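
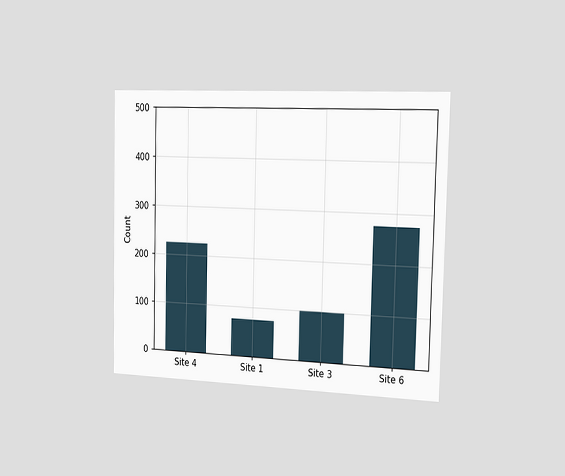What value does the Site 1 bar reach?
The chart is viewed slightly from the right. Reading along the chart's y-axis, the Site 1 bar reaches 75.

75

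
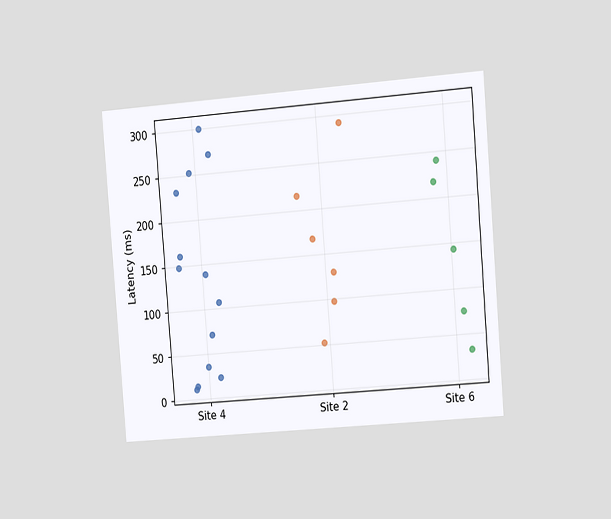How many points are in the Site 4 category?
The chart is tilted about 5° counter-clockwise and viewed slightly from the right. Counting the markers in the Site 4 column gives 13.

13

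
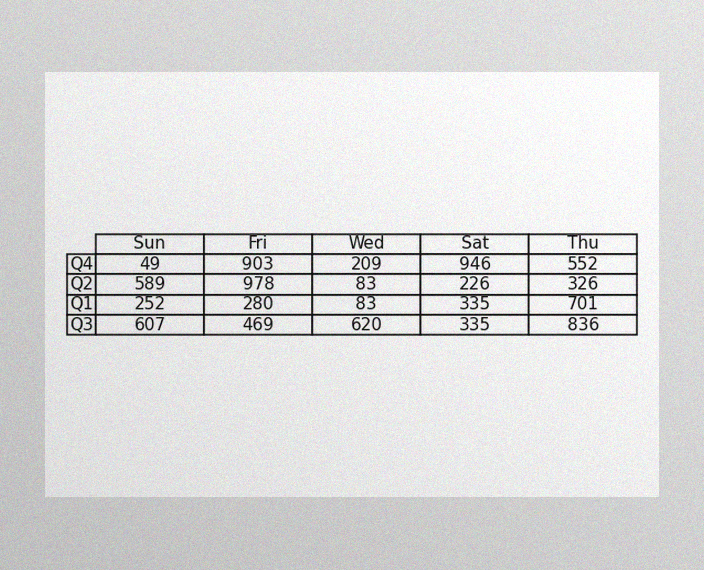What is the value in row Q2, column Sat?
226

The image has some photo noise and uneven lighting. The (Q2, Sat) cell reads 226.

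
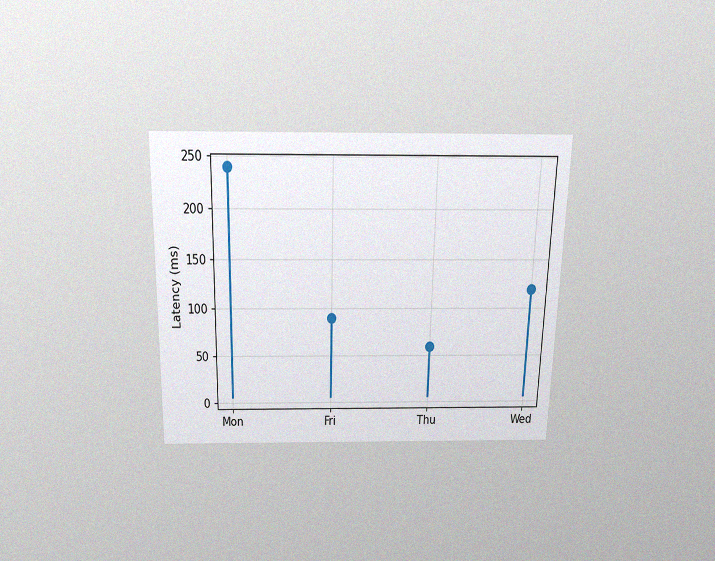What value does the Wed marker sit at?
120ms

The chart is viewed slightly from above, with some photo noise. The Wed marker sits at 120ms.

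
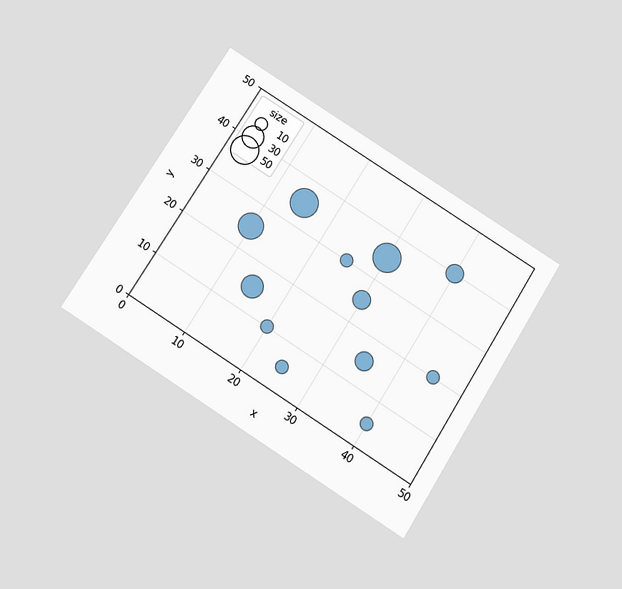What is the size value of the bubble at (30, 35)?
50

The chart is tilted about 32° clockwise and viewed slightly from below. Matching the bubble at (30, 35) against the size legend gives 50.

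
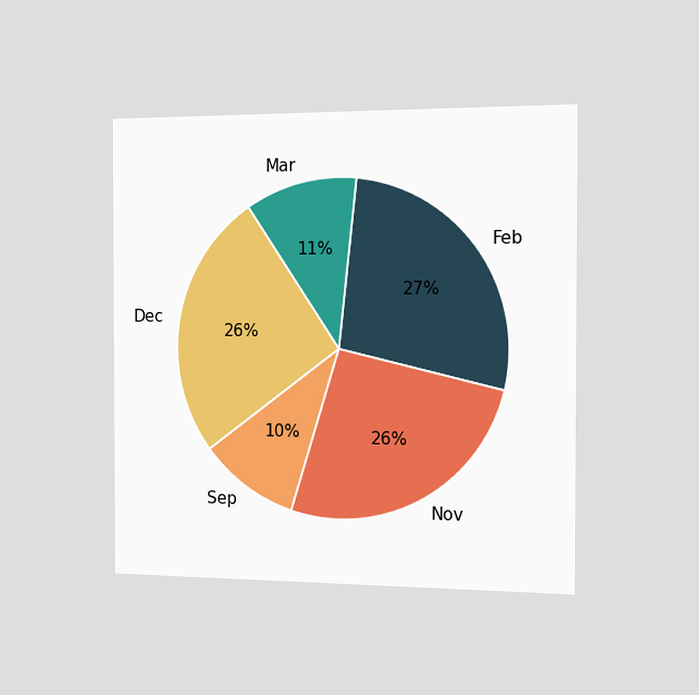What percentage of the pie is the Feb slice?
27%

The chart is viewed slightly from the right. The Feb slice takes up 27% of the pie.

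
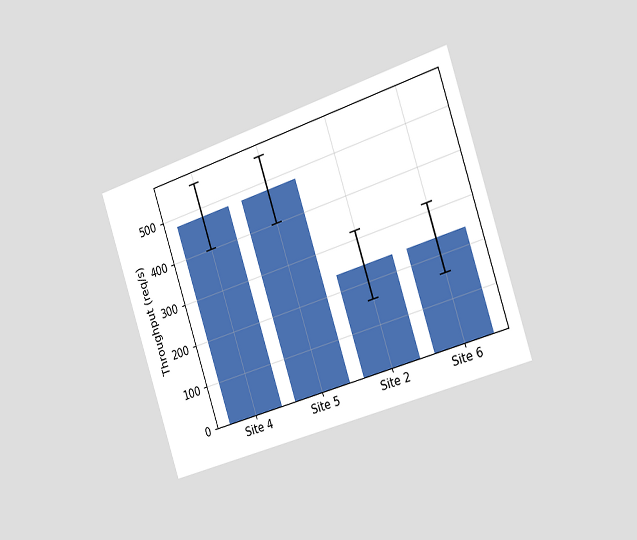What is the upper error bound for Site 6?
320req/s

The chart is tilted about 18° counter-clockwise and viewed slightly from the right. The Site 6 bar's upper whisker reaches 320req/s.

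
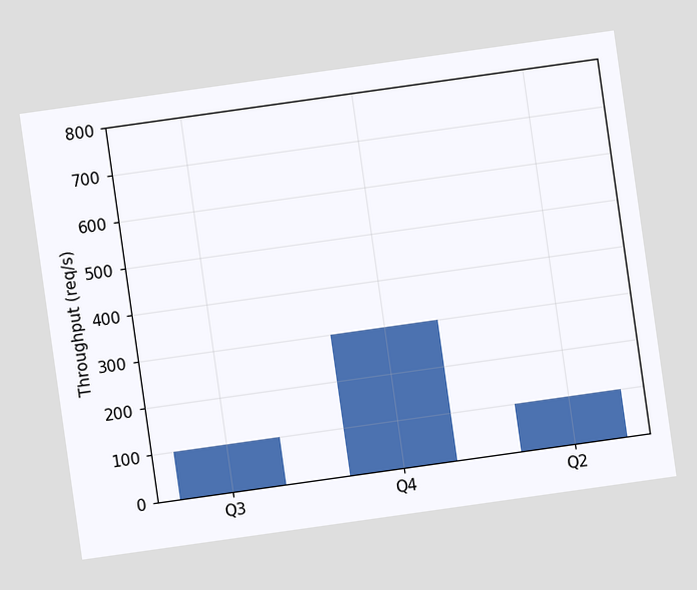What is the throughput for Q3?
The chart is tilted about 8° counter-clockwise. Reading along the chart's y-axis, the Q3 bar reaches 100req/s.

100req/s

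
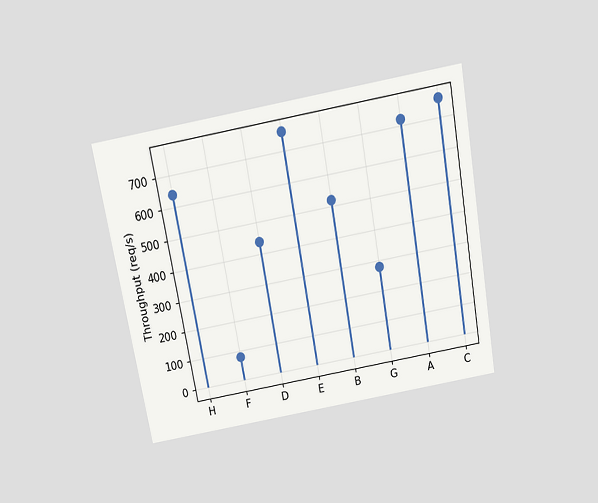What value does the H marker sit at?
640req/s

The chart is tilted about 10° counter-clockwise and viewed slightly from above. The H marker sits at 640req/s.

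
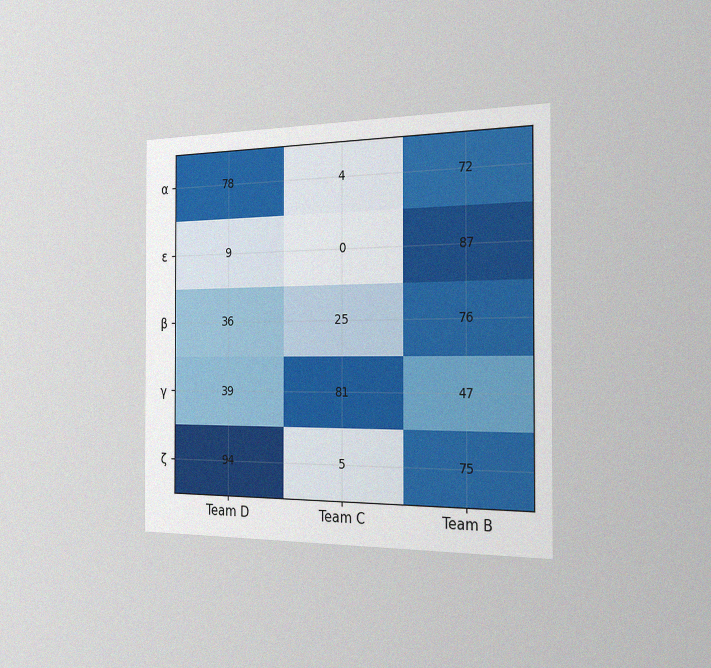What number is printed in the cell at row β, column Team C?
25

The chart is viewed slightly from the right, with some photo noise. The (β, Team C) cell reads 25.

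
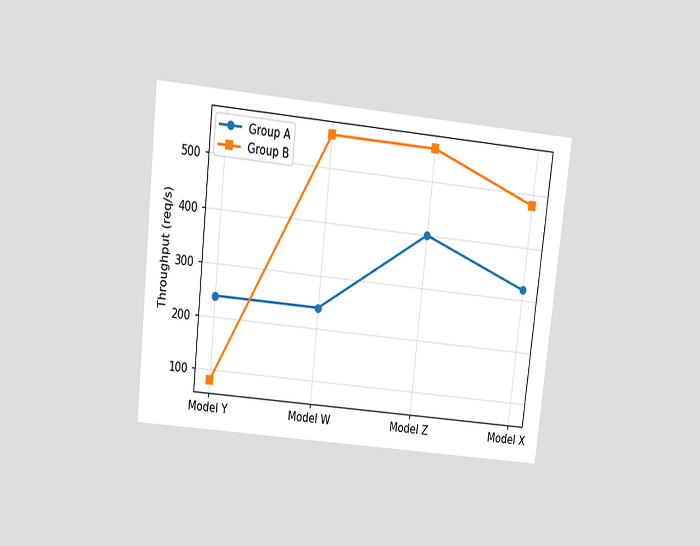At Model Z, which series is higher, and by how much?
Group B, by 160req/s

The chart is tilted about 6° clockwise and viewed slightly from above. At Model Z, Group B sits above the other line by 160req/s.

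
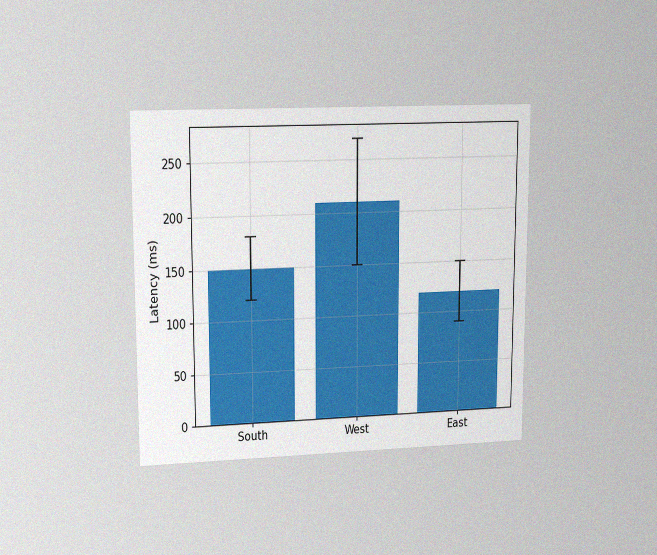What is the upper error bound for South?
180ms

The chart is viewed at a slight angle, with some photo noise. The South bar's upper whisker reaches 180ms.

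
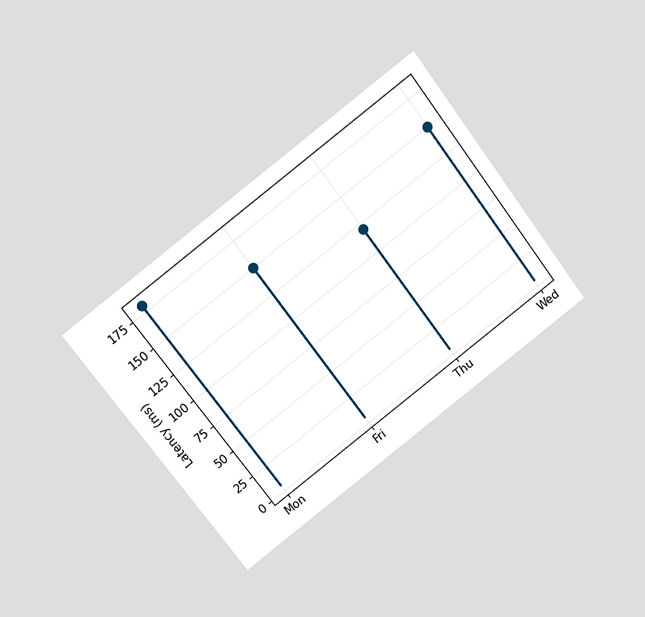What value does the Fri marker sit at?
150ms

The chart is tilted about 37° counter-clockwise and viewed slightly from above. The Fri marker sits at 150ms.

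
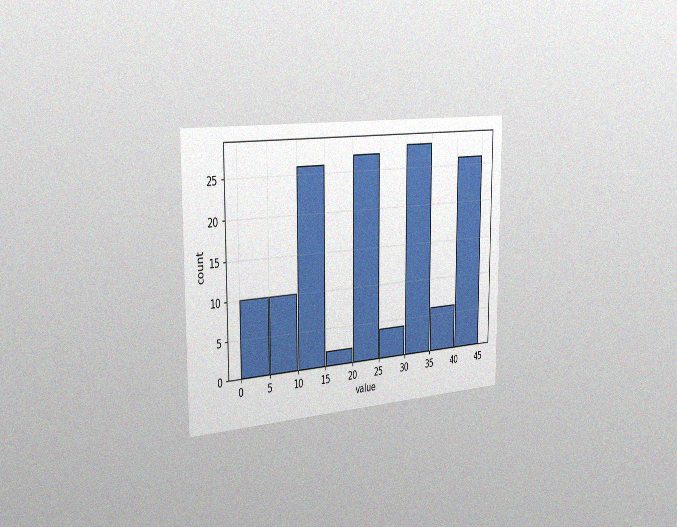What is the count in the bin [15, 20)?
2

The chart is viewed slightly from the left, with some photo noise. The [15, 20) bin has height 2.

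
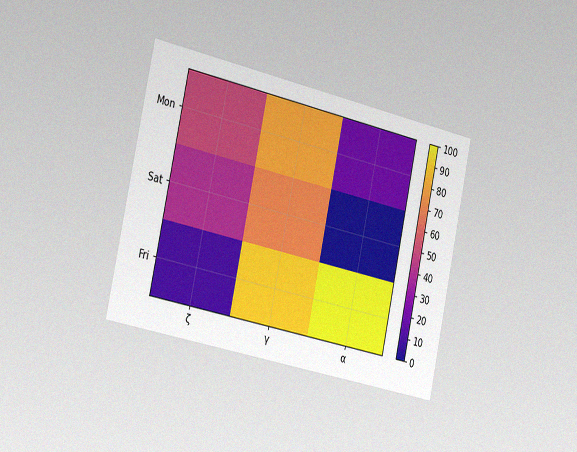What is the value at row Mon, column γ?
80

The chart is tilted about 12° clockwise and viewed slightly from the left, with some photo noise. Matching cell (Mon, γ) against the colorbar gives 80.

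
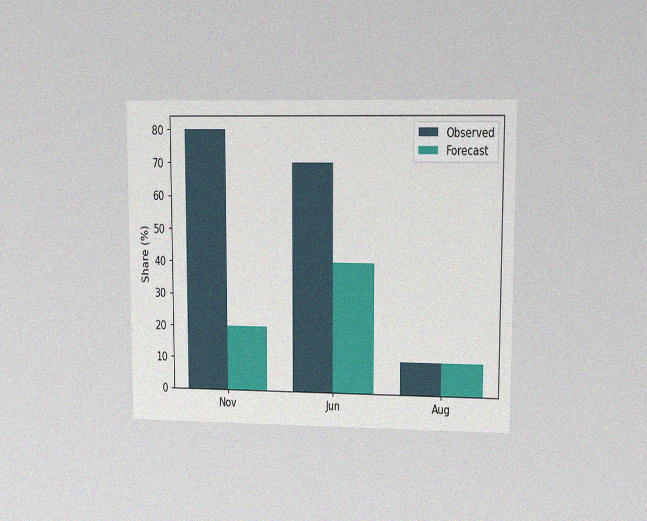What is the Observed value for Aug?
The chart is viewed at a slight angle, with some photo noise. The Observed bar at Aug reaches 10% on the y-axis.

10%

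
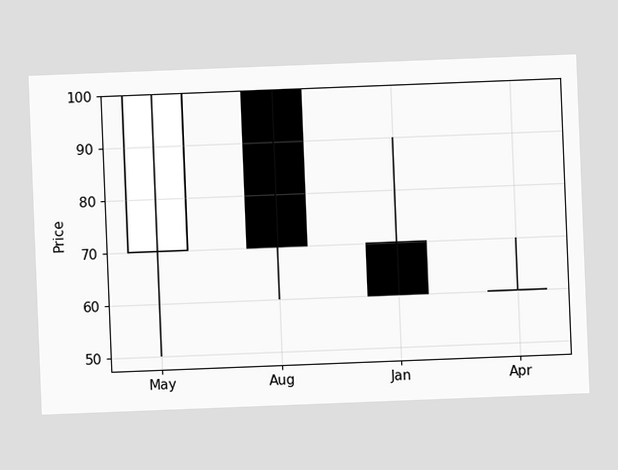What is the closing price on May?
The chart is tilted about 2° counter-clockwise. The May candle closes at 100.

100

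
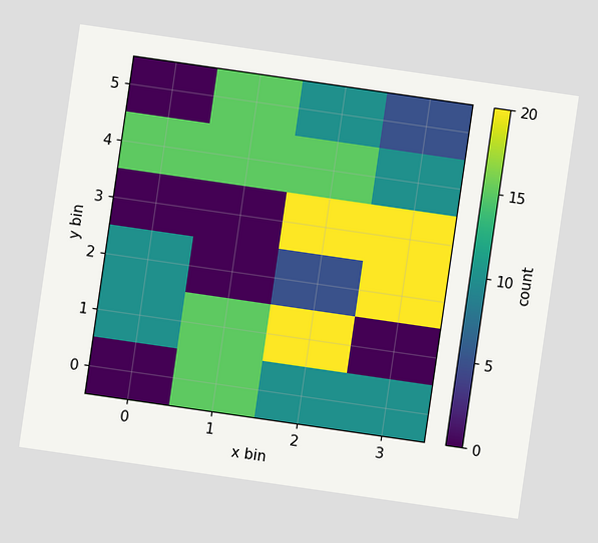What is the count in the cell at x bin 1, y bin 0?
The chart is tilted about 8° clockwise. Matching the cell (1, 0) against the colorbar gives 15.

15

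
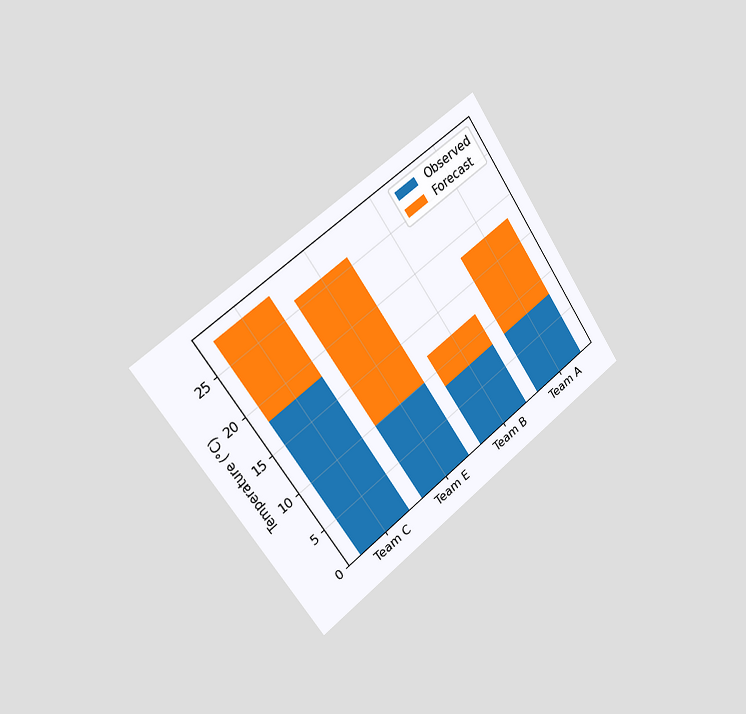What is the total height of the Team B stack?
The chart is tilted about 35° counter-clockwise and viewed slightly from the left. The Team B stack's top reaches 12°C on the y-axis.

12°C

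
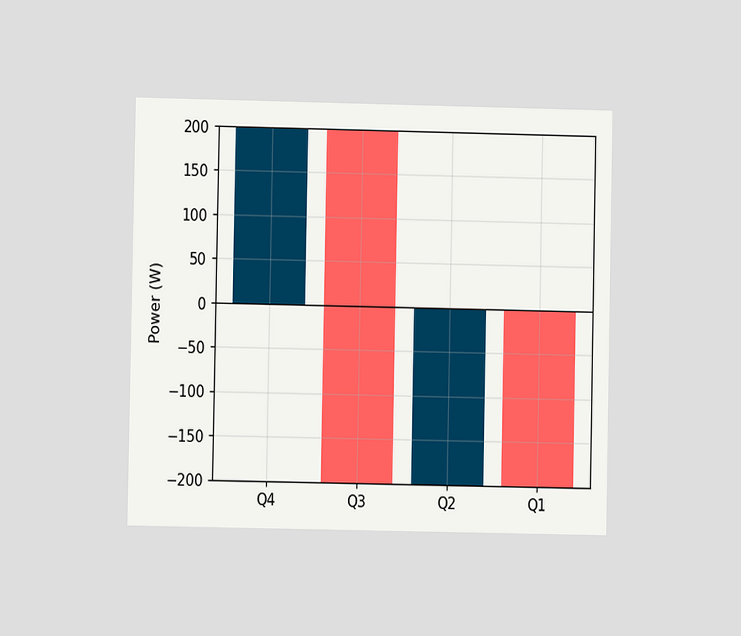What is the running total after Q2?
0W

The chart is viewed at a slight angle. After Q2 the running total reaches 0W.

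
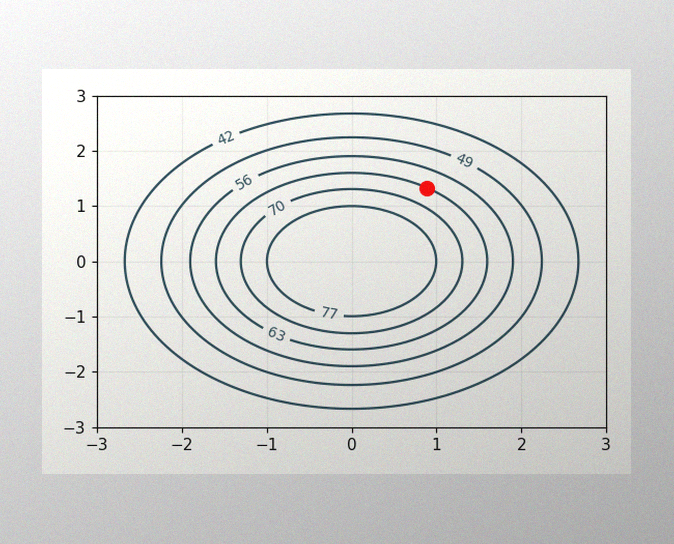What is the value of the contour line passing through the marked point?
The image has some photo noise and uneven lighting. The marked point sits on the contour labelled 63.

63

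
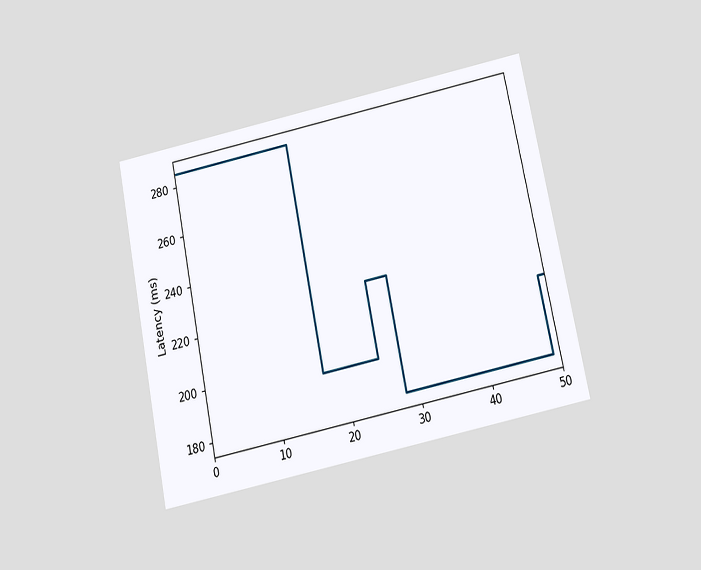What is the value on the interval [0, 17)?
285ms

The chart is tilted about 12° counter-clockwise and viewed slightly from below. On [0, 17) the step sits at 285ms.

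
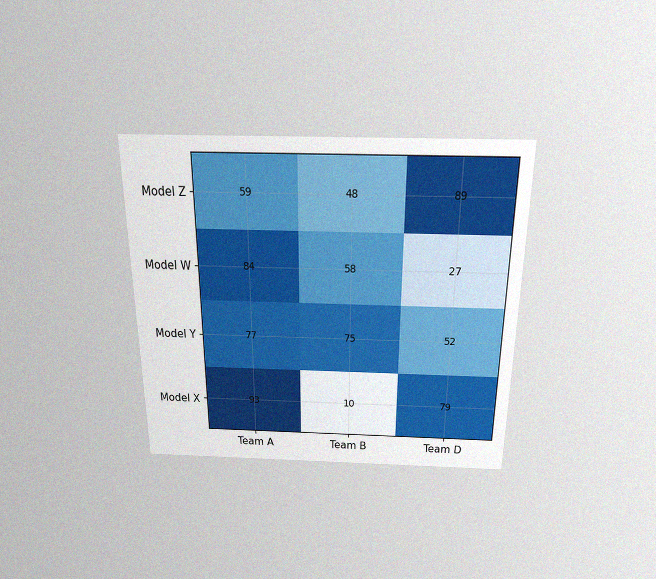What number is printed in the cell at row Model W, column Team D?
The chart is viewed slightly from above, with some photo noise. The (Model W, Team D) cell reads 27.

27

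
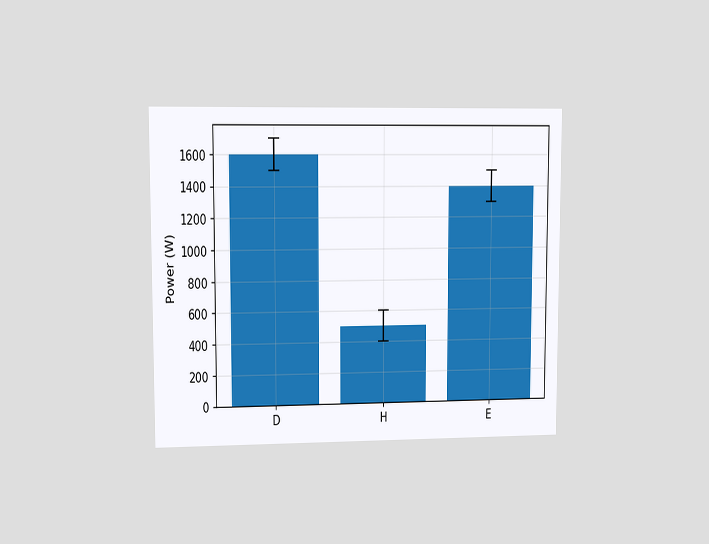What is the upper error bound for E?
The chart is viewed at a slight angle. The E bar's upper whisker reaches 1500W.

1500W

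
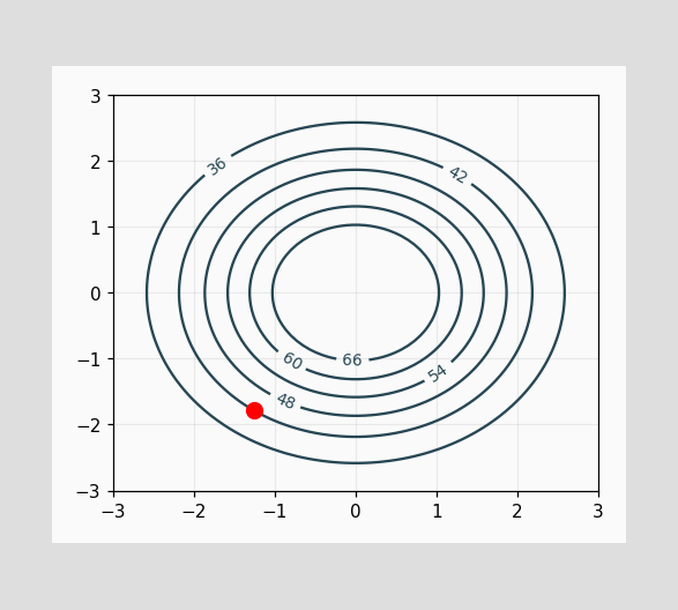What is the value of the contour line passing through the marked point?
The marked point sits on the contour labelled 42.

42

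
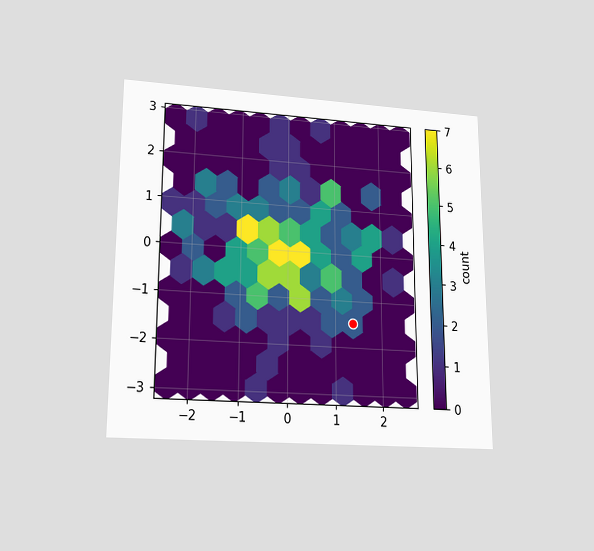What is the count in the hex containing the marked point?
2

The chart is viewed slightly from below. The marked hex reads 2 on the colorbar.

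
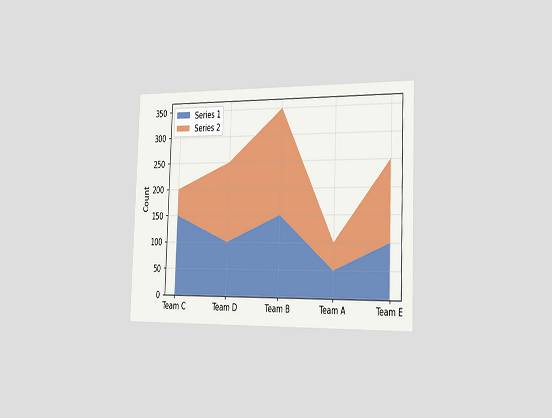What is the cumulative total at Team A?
The chart is tilted about 2° clockwise and viewed slightly from the right. The stacked total at Team A reaches 100.

100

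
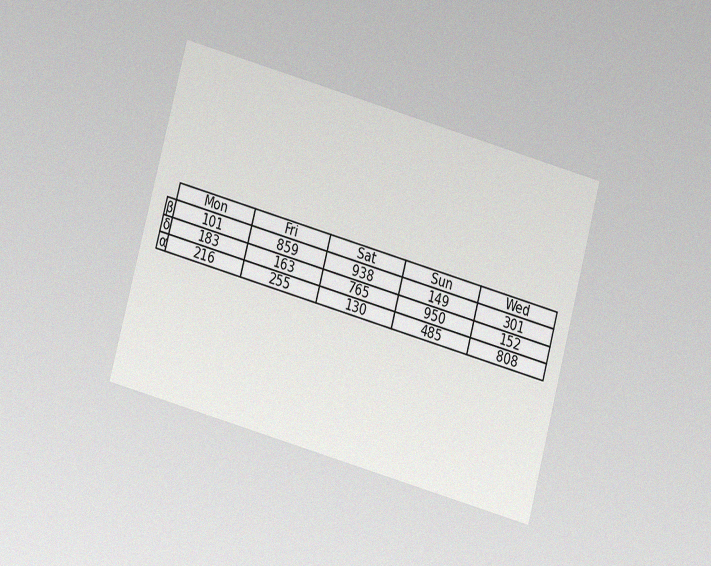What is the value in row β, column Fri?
The chart is tilted about 15° clockwise and viewed at a slight angle, with some photo noise. The (β, Fri) cell reads 859.

859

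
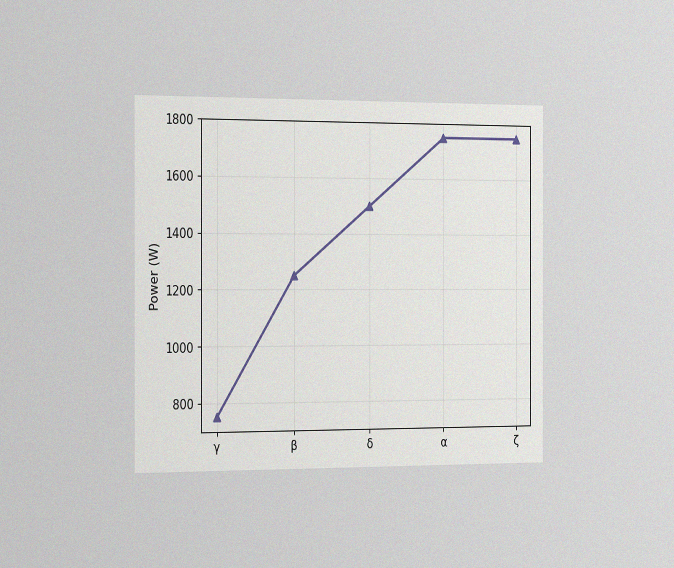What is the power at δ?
1500W

The chart is viewed slightly from the left, with some photo noise. At δ, the line is at 1500W.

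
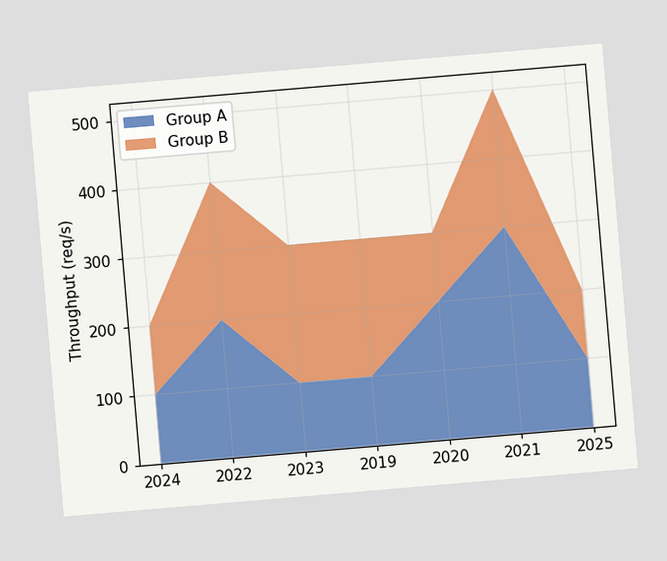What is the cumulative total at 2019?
300req/s

The chart is tilted about 5° counter-clockwise. The stacked total at 2019 reaches 300req/s.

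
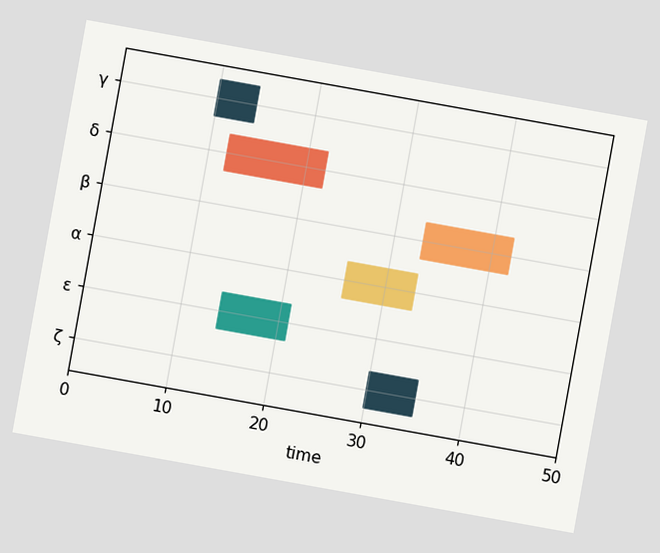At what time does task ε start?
The chart is tilted about 10° clockwise. The ε bar begins at t=14.

14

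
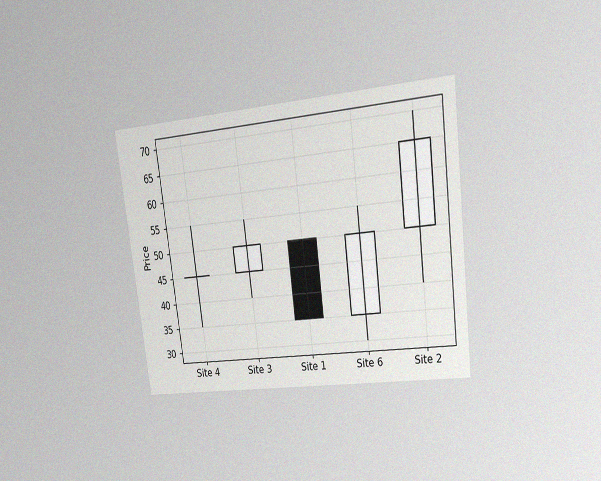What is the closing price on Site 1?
The chart is tilted about 7° counter-clockwise and viewed at a slight angle, with some photo noise. The Site 1 candle closes at 35.

35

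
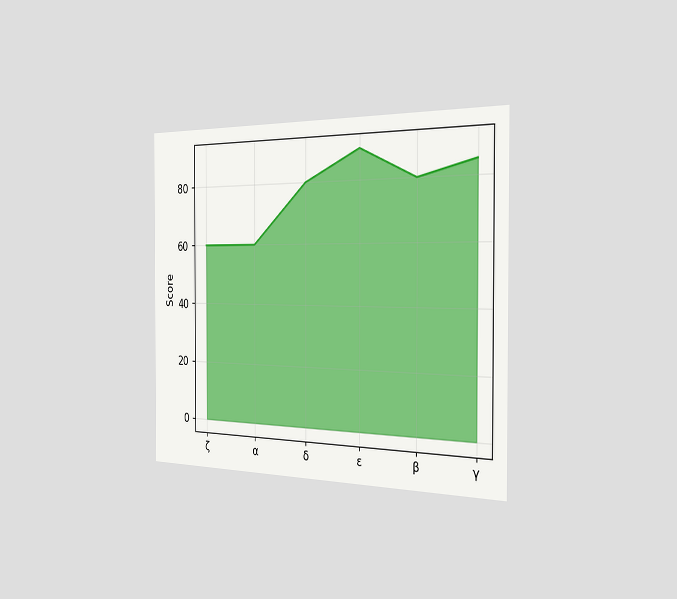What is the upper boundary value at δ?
80

The chart is viewed slightly from the right. At δ the upper boundary is at 80.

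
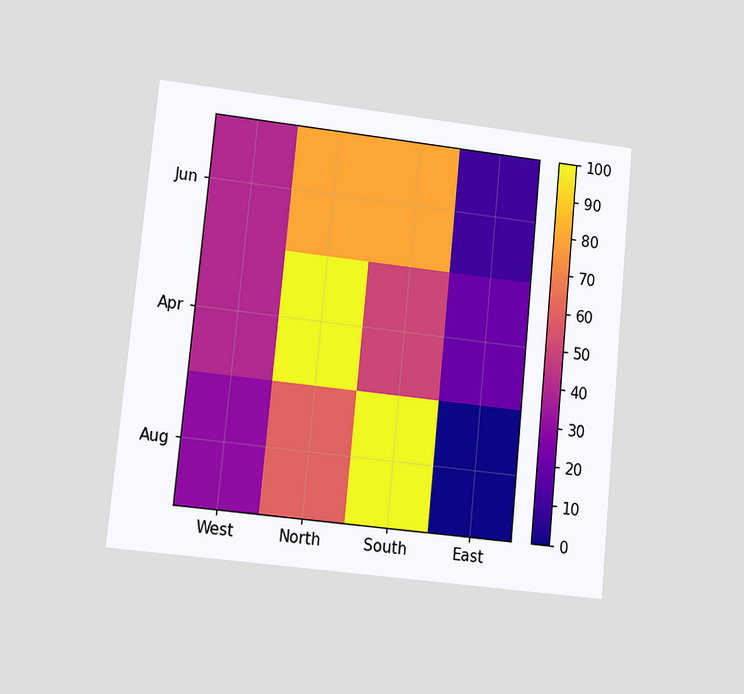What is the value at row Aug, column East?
The chart is tilted about 6° clockwise and viewed at a slight angle. Matching cell (Aug, East) against the colorbar gives 0.

0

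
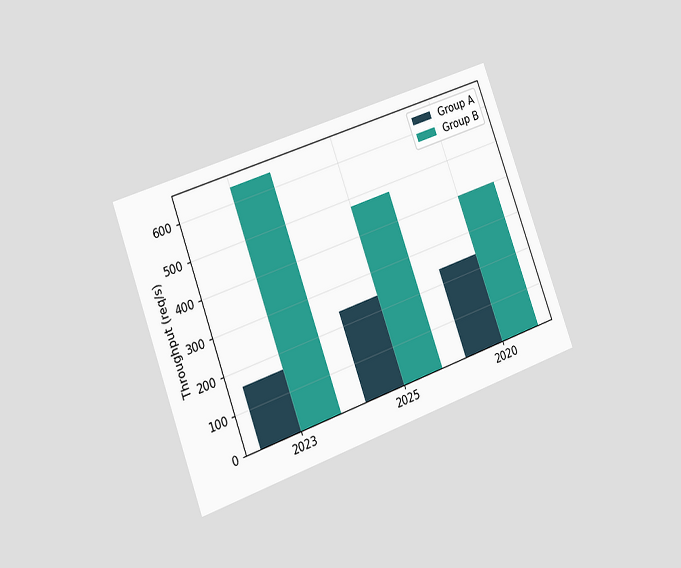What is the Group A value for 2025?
240req/s

The chart is tilted about 20° counter-clockwise and viewed slightly from the left. The Group A bar at 2025 reaches 240req/s on the y-axis.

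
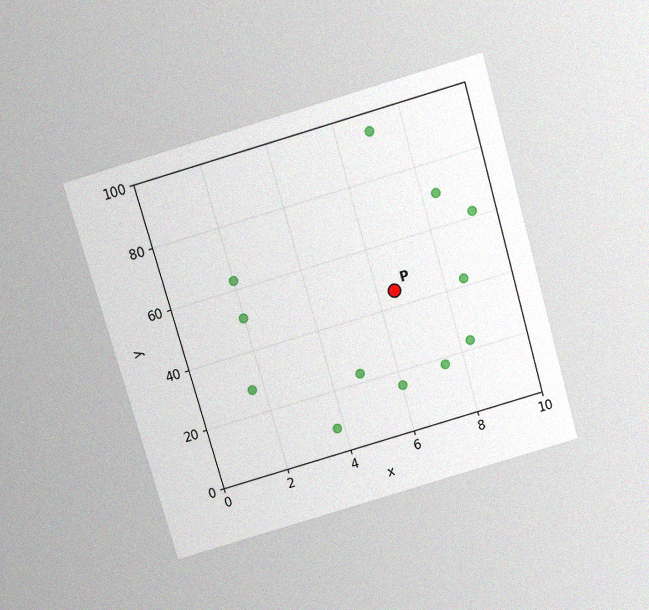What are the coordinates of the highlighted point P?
The chart is tilted about 16° counter-clockwise and viewed slightly from above, with some photo noise. Following the gridlines from P to each axis, P sits at (6.5, 45).

(6.5, 45)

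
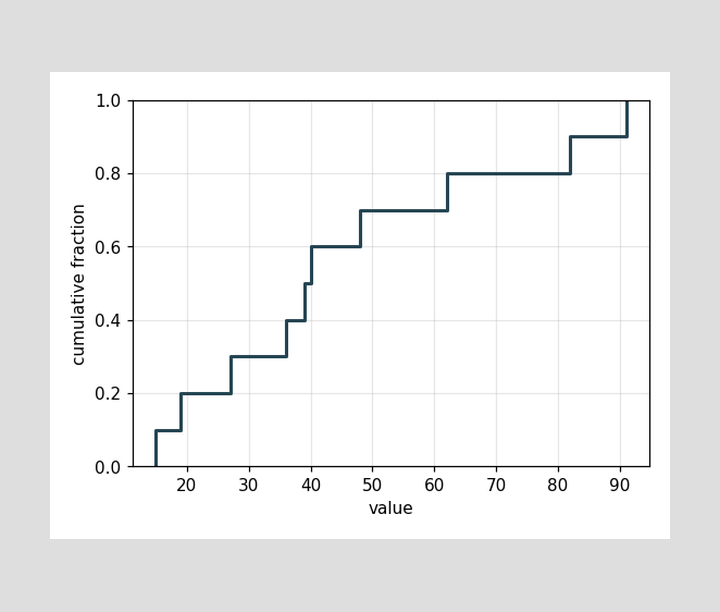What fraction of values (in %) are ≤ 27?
30%

At x=27 the ECDF step is at 30%.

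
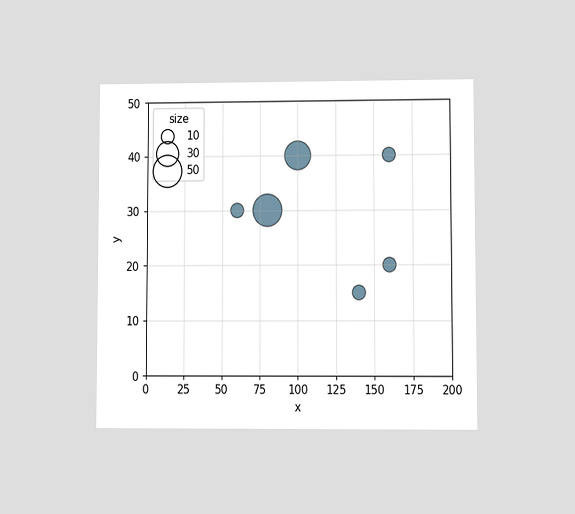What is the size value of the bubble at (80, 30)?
50

The chart is viewed at a slight angle. Matching the bubble at (80, 30) against the size legend gives 50.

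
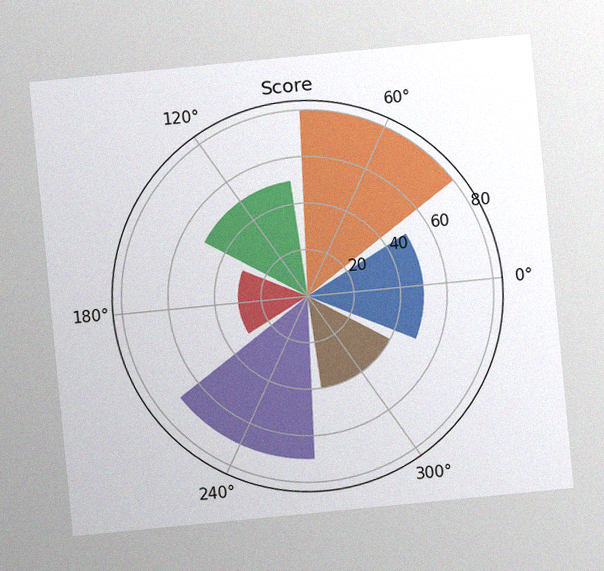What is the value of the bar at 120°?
The chart is tilted about 6° counter-clockwise, with some photo noise. The bar at 120° reaches 50 on the radial axis.

50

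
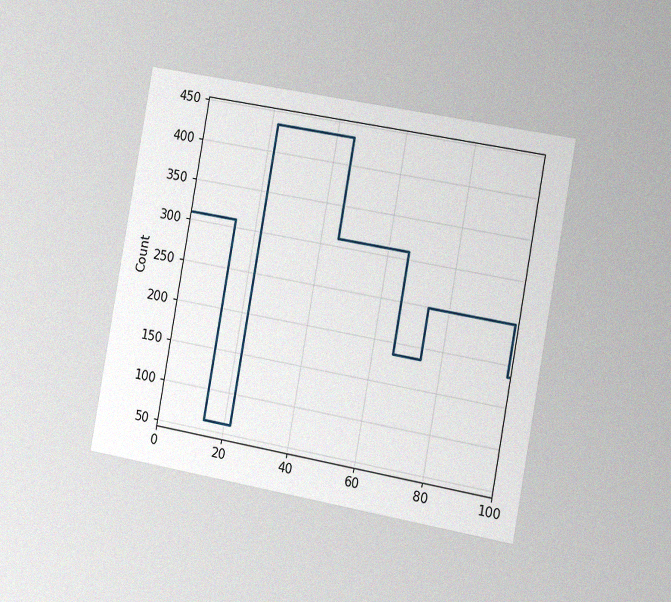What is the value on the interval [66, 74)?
186

The chart is tilted about 10° clockwise and viewed slightly from the right, with some photo noise. On [66, 74) the step sits at 186.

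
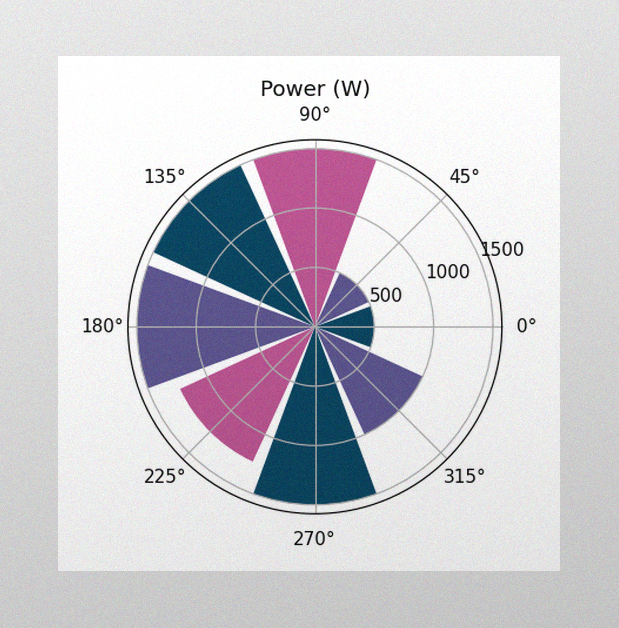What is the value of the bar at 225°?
1250W

The image has some photo noise and uneven lighting. The bar at 225° reaches 1250W on the radial axis.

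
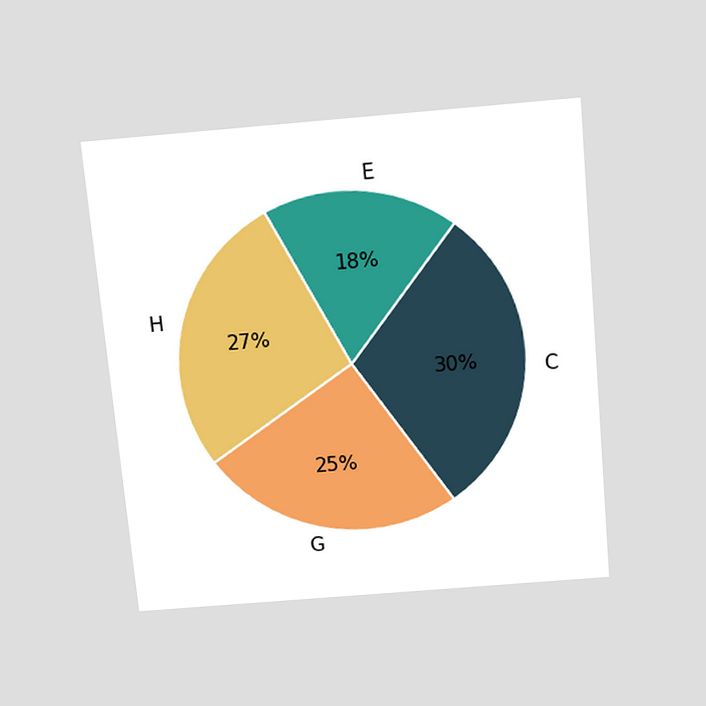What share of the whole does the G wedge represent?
The chart is tilted about 5° counter-clockwise and viewed slightly from above. The G slice takes up 25% of the pie.

25%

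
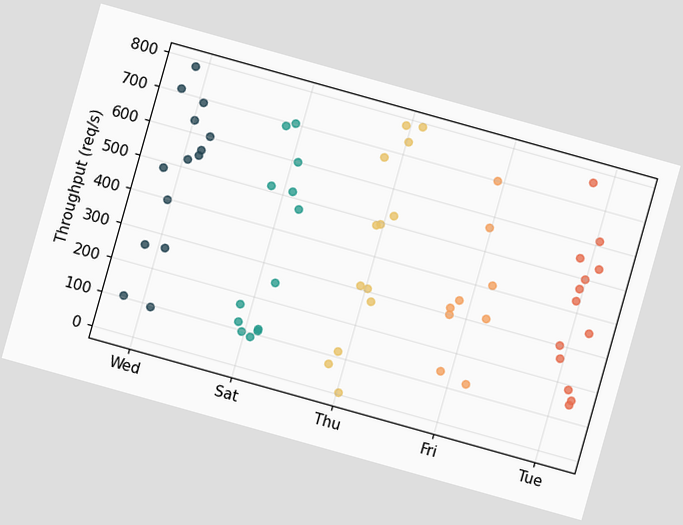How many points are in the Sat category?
13

The chart is tilted about 16° clockwise. Counting the markers in the Sat column gives 13.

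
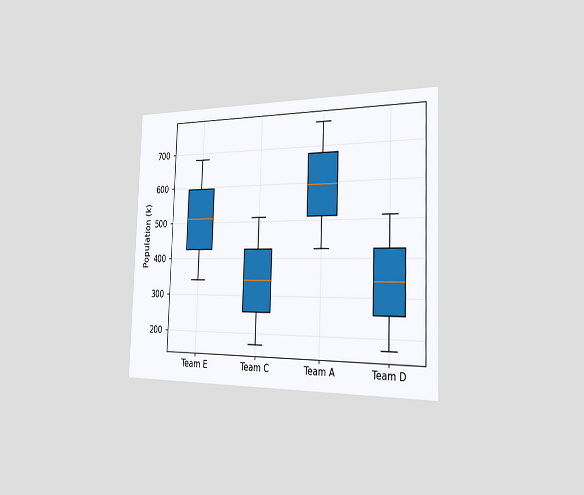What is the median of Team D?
The chart is tilted about 2° clockwise and viewed slightly from the right. The median line in the Team D box sits at 340k.

340k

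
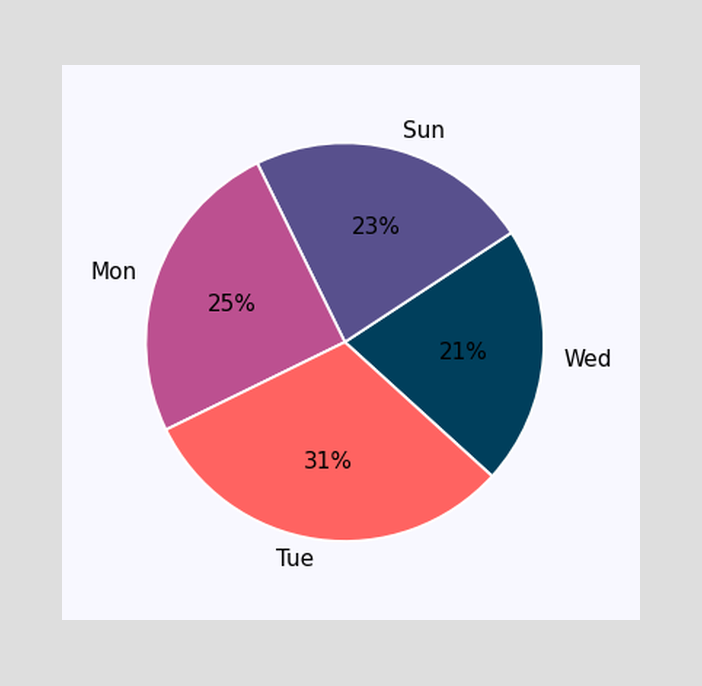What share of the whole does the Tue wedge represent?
31%

The Tue slice takes up 31% of the pie.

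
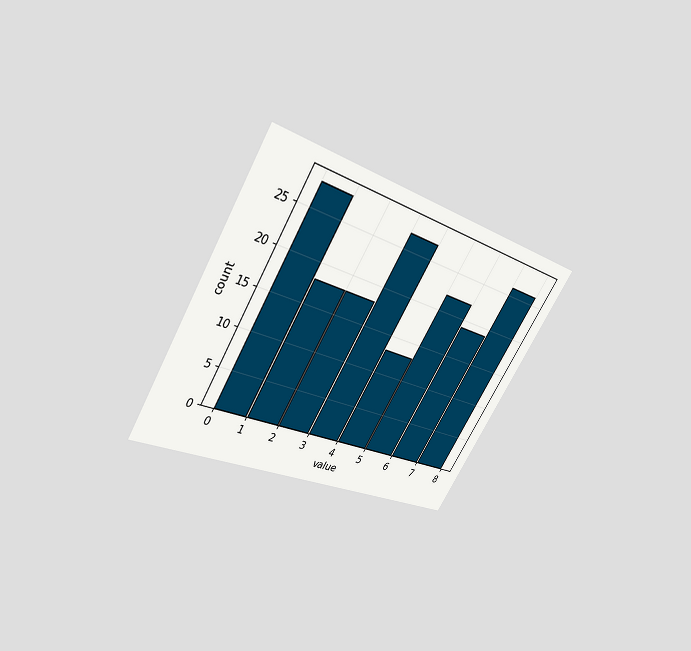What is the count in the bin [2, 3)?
The chart is tilted about 31° clockwise and viewed slightly from above. The [2, 3) bin has height 18.

18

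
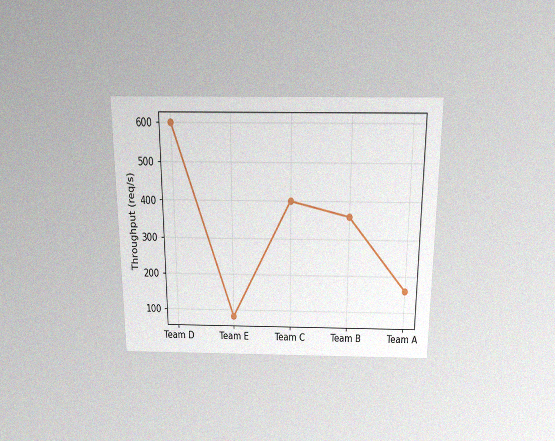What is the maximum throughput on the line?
600req/s

The chart is viewed slightly from above, with some photo noise. The highest point is at Team D, and reading across to the y-axis gives 600req/s.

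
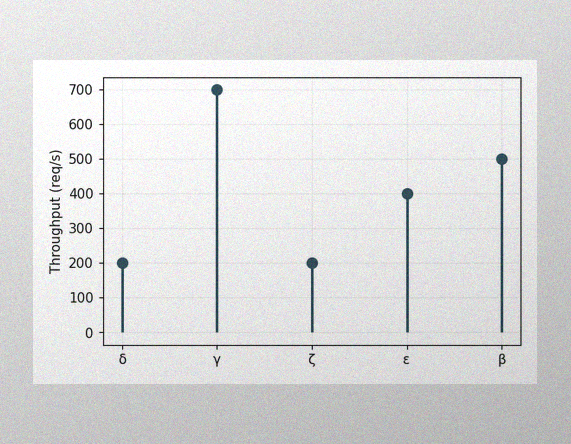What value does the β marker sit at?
The image has some photo noise and uneven lighting. The β marker sits at 500req/s.

500req/s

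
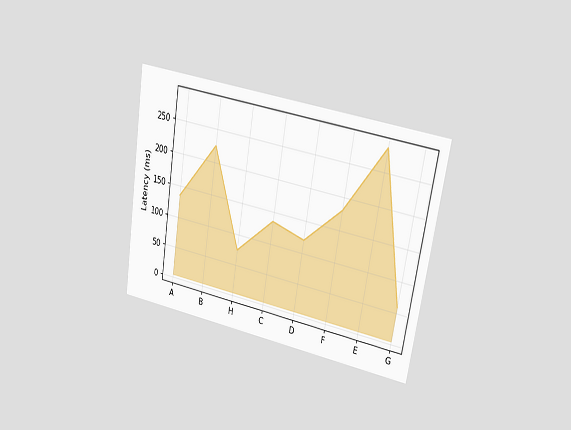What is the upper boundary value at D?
120ms

The chart is tilted about 9° clockwise and viewed at a slight angle. At D the upper boundary is at 120ms.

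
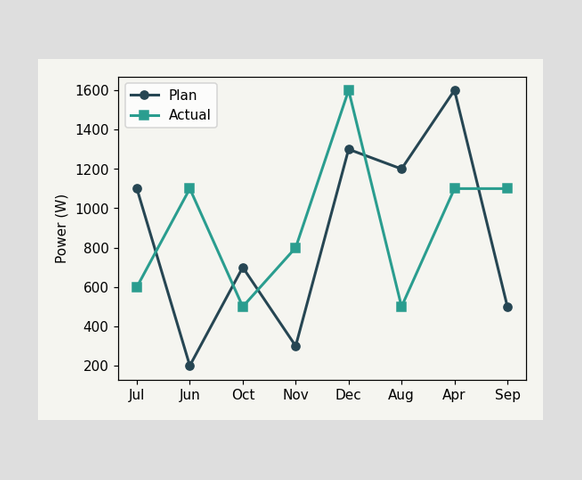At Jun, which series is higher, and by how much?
Actual, by 900W

At Jun, Actual sits above the other line by 900W.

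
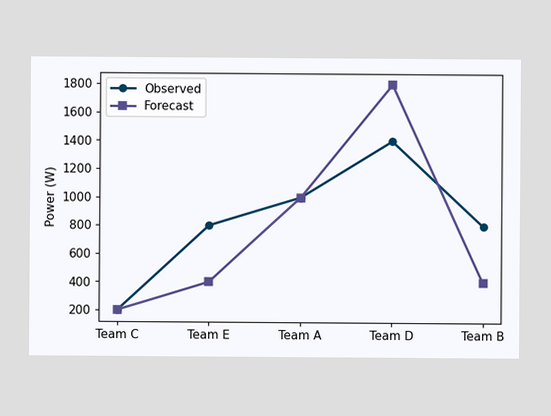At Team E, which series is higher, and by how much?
Observed, by 400W

At Team E, Observed sits above the other line by 400W.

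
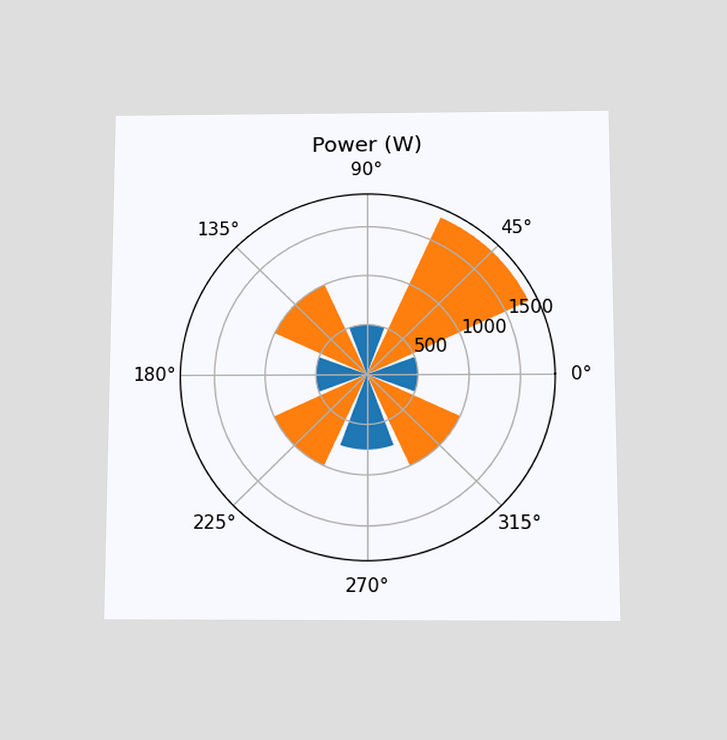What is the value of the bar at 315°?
The chart is viewed slightly from below. The bar at 315° reaches 1000W on the radial axis.

1000W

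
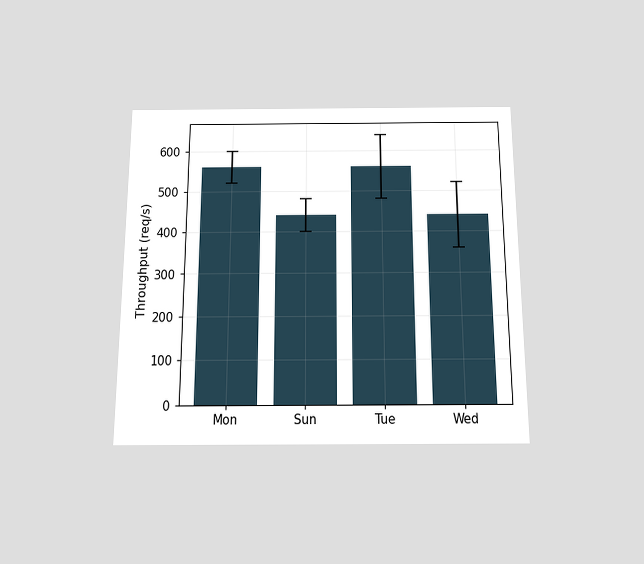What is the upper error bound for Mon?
600req/s

The chart is viewed slightly from below. The Mon bar's upper whisker reaches 600req/s.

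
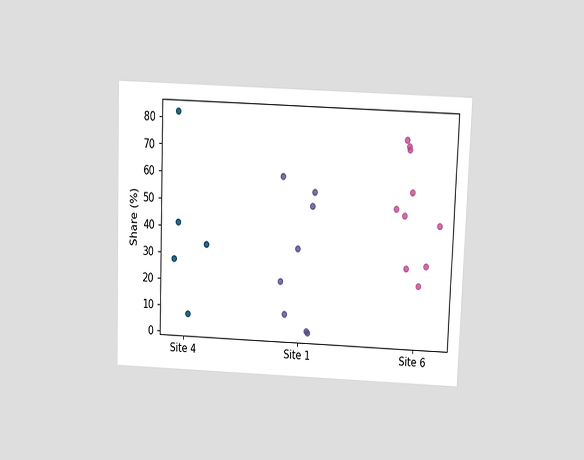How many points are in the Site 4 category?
5

The chart is tilted about 2° clockwise and viewed slightly from above. Counting the markers in the Site 4 column gives 5.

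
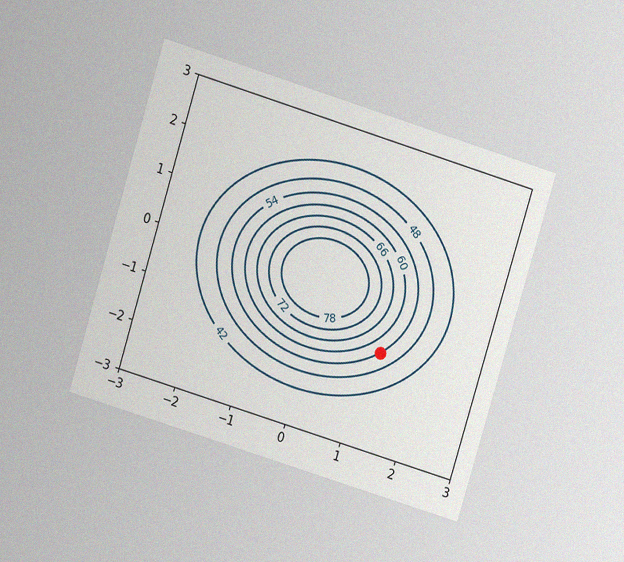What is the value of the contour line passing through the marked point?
54

The chart is tilted about 17° clockwise and viewed at a slight angle, with some photo noise. The marked point sits on the contour labelled 54.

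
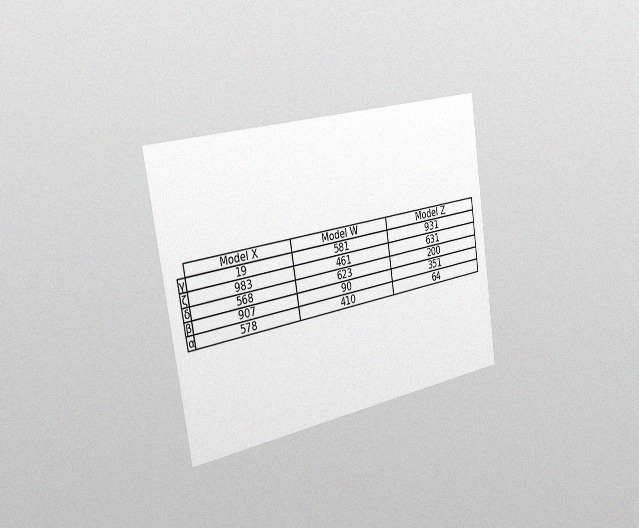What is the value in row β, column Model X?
907

The chart is tilted about 9° counter-clockwise and viewed slightly from the left, with some photo noise. The (β, Model X) cell reads 907.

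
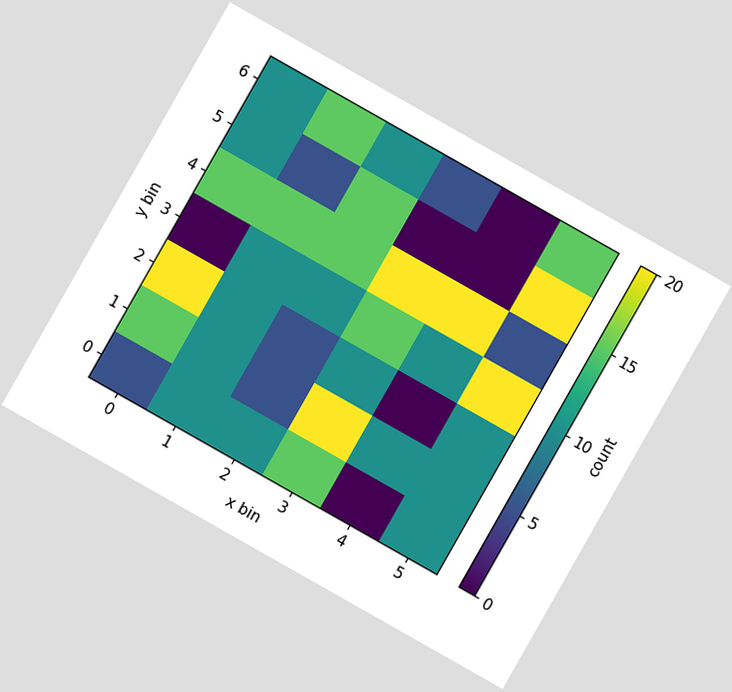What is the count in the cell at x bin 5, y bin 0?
The chart is tilted about 30° clockwise. Matching the cell (5, 0) against the colorbar gives 10.

10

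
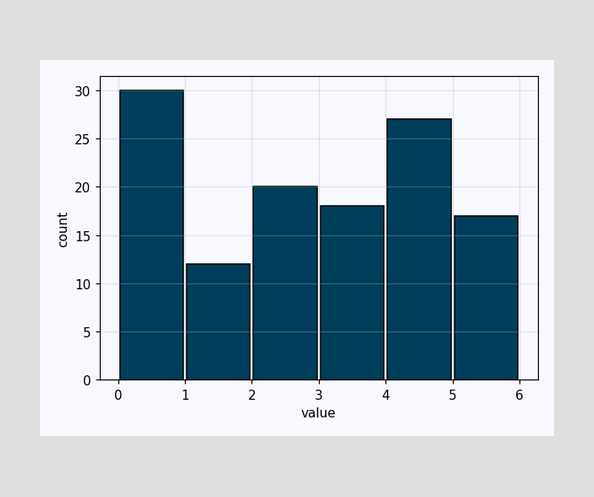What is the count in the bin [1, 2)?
12

The [1, 2) bin has height 12.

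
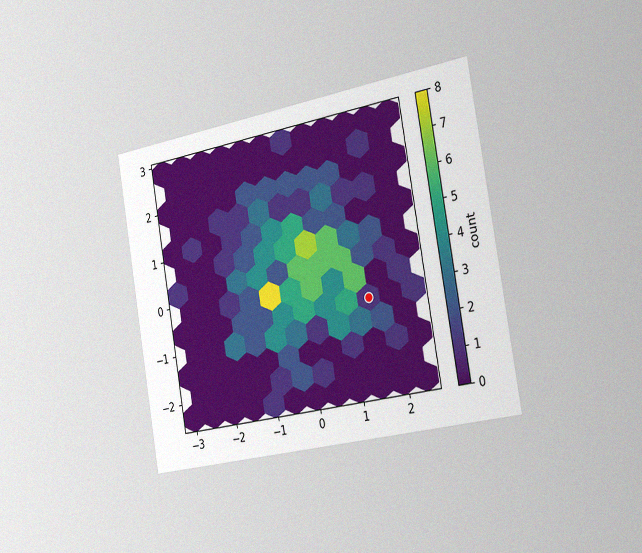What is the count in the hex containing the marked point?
The chart is tilted about 10° counter-clockwise and viewed slightly from the right, with some photo noise. The marked hex reads 1 on the colorbar.

1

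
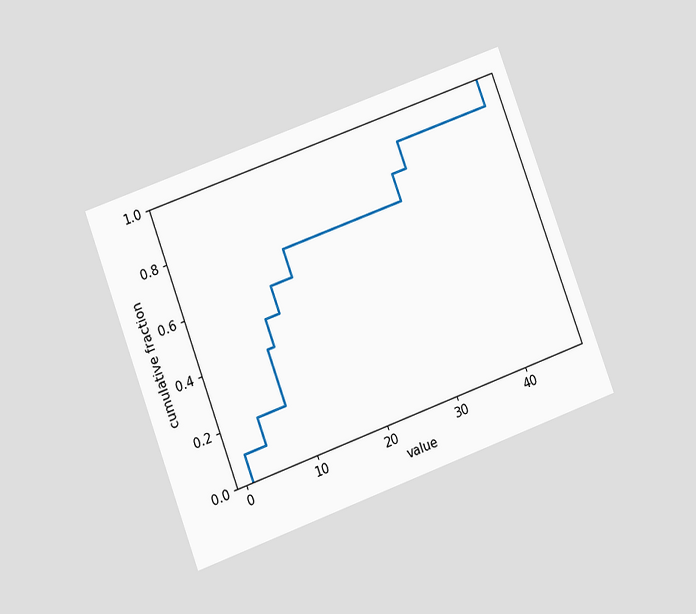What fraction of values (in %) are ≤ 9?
50%

The chart is tilted about 20° counter-clockwise and viewed at a slight angle. At x=9 the ECDF step is at 50%.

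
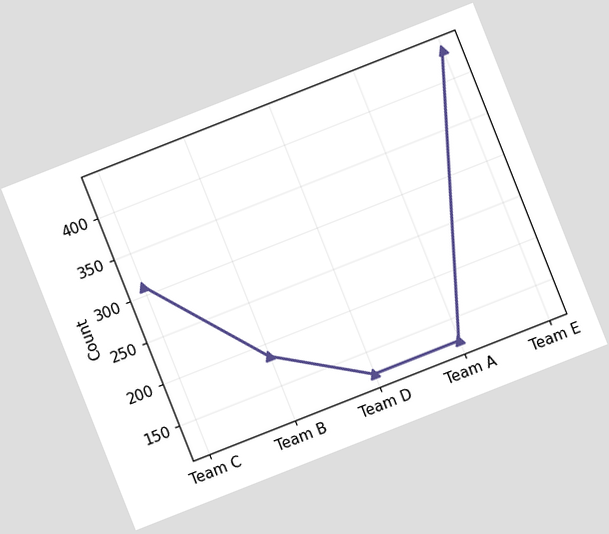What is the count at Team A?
The chart is tilted about 22° counter-clockwise. At Team A, the line is at 124.

124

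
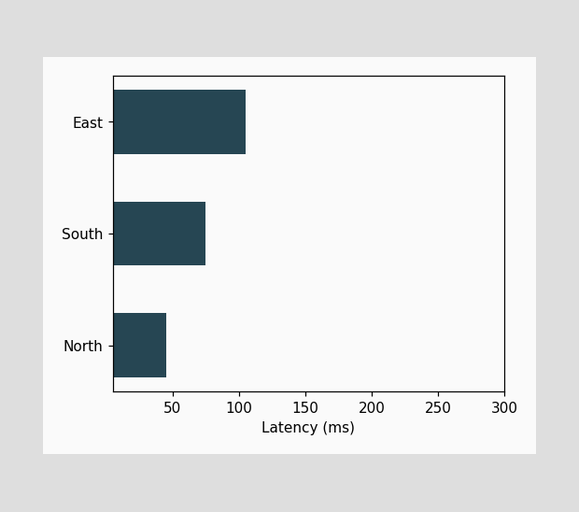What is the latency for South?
Reading along the chart's x-axis, the South bar reaches 75ms.

75ms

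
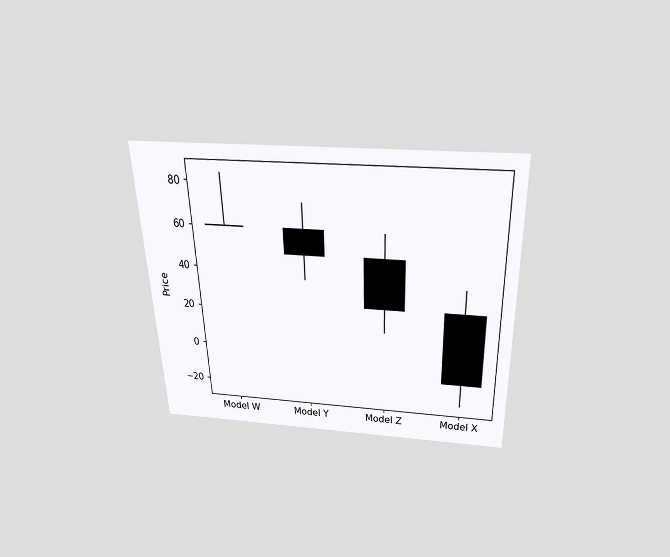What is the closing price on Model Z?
The chart is tilted about 2° counter-clockwise and viewed slightly from above. The Model Z candle closes at 24.

24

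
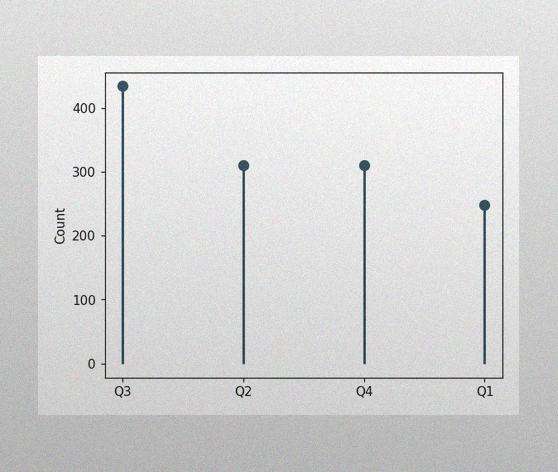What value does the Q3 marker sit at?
The image has some photo noise and uneven lighting. The Q3 marker sits at 434.

434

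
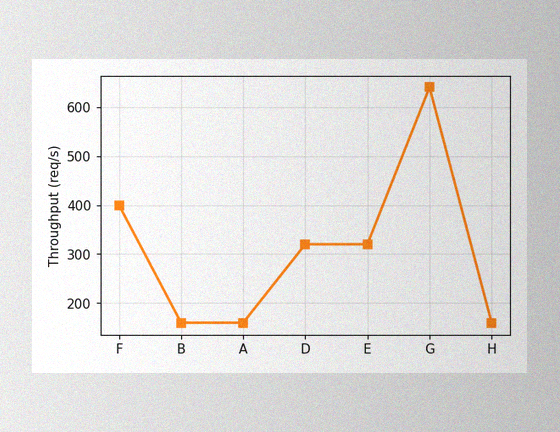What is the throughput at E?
320req/s

The image has some photo noise and uneven lighting. At E, the line is at 320req/s.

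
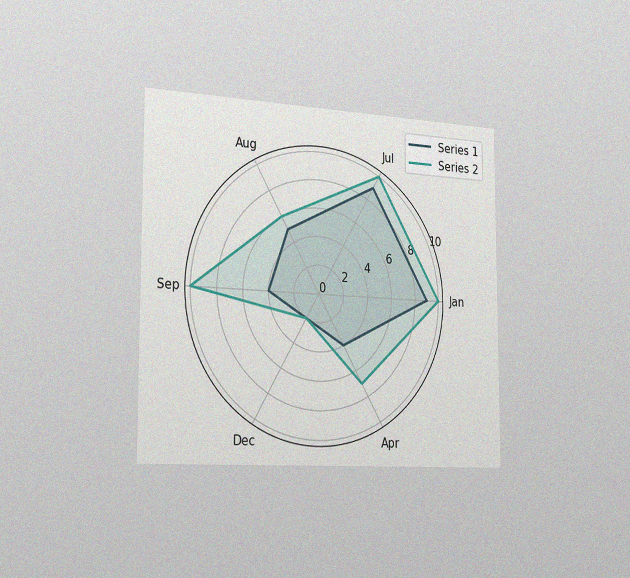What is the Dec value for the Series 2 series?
2

The chart is viewed slightly from the left, with some photo noise. On the Dec axis, Series 2 reaches 2.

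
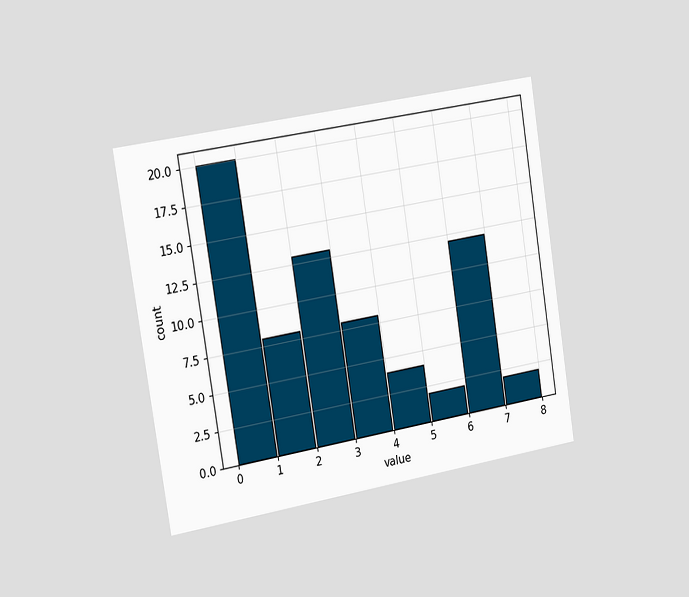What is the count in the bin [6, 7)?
The chart is tilted about 9° counter-clockwise and viewed slightly from the left. The [6, 7) bin has height 12.

12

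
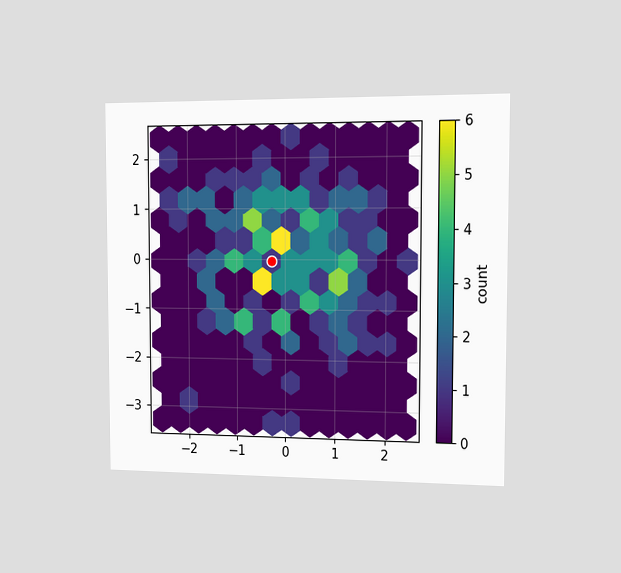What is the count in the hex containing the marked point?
1

The chart is viewed slightly from the right. The marked hex reads 1 on the colorbar.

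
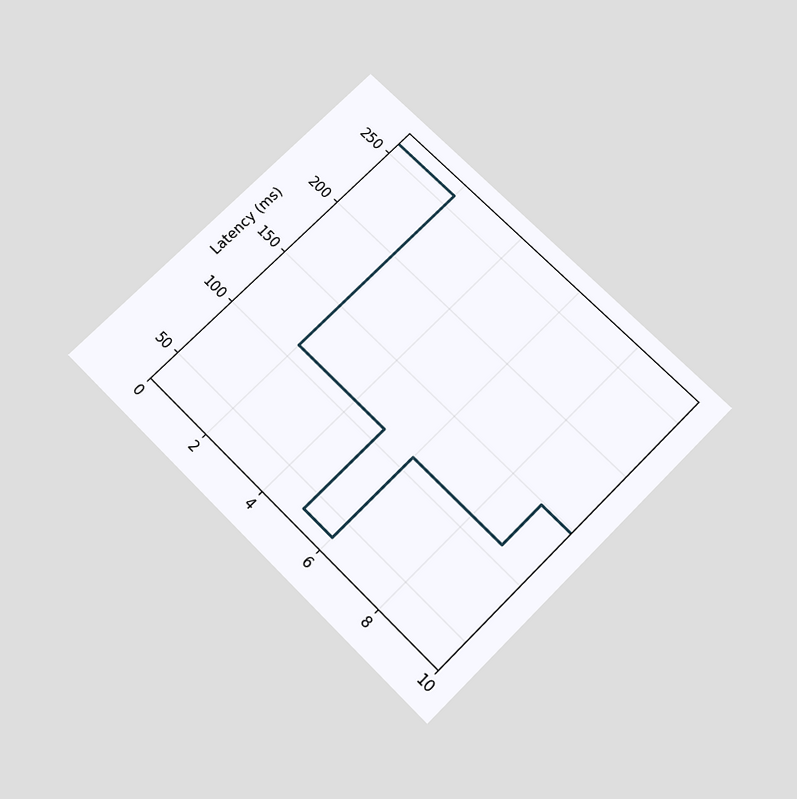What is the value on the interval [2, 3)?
The chart is tilted about 45° clockwise and viewed slightly from below. On [2, 3) the step sits at 111ms.

111ms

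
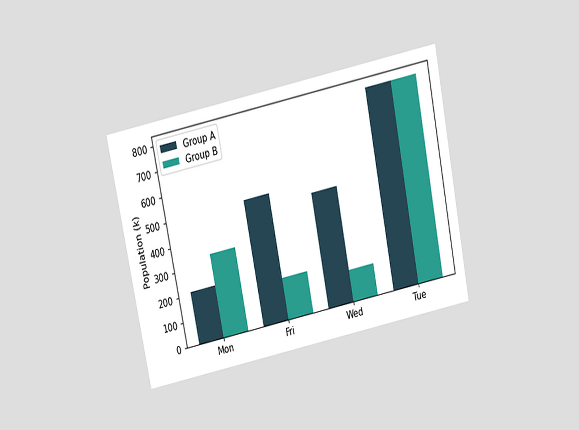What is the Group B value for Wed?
126k

The chart is tilted about 12° counter-clockwise and viewed slightly from above. The Group B bar at Wed reaches 126k on the y-axis.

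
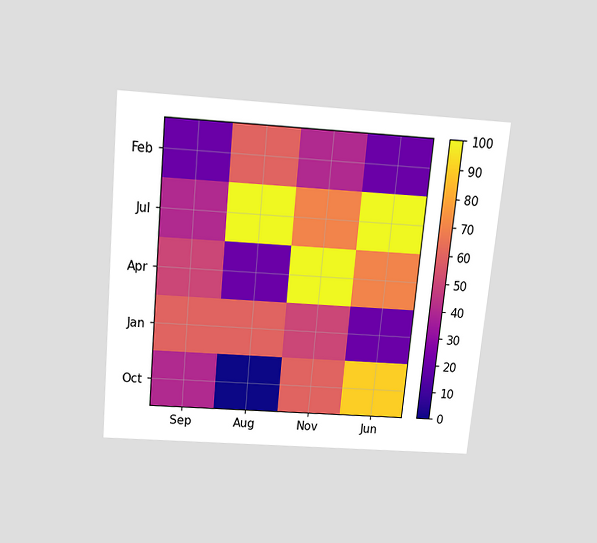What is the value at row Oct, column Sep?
The chart is tilted about 5° clockwise and viewed slightly from above. Matching cell (Oct, Sep) against the colorbar gives 40.

40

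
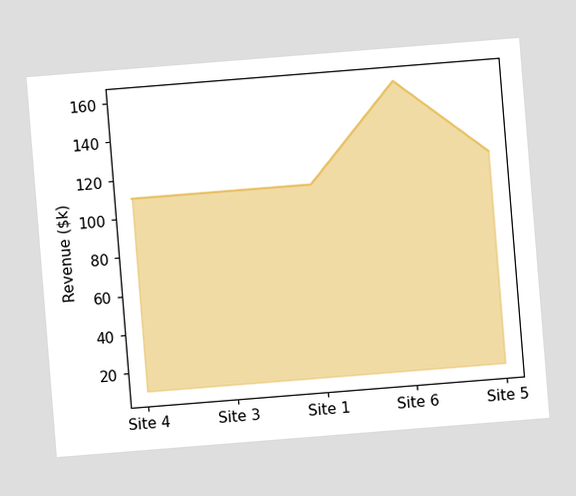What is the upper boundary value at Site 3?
The chart is tilted about 5° counter-clockwise. At Site 3 the upper boundary is at $110k.

$110k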